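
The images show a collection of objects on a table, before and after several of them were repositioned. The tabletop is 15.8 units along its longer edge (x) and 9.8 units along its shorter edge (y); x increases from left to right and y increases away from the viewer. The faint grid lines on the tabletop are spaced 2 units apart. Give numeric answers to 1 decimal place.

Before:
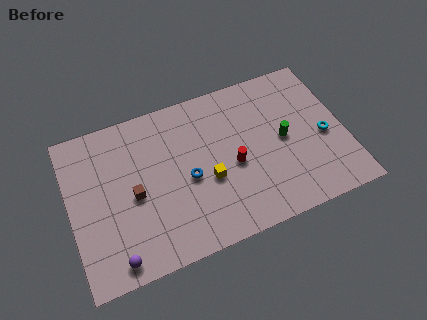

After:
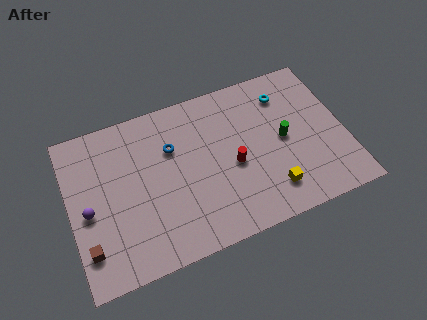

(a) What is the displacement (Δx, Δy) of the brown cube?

(-2.8, -2.3)

From the two frames, the brown cube sits at roughly (3.6, 4.5) before and (0.8, 2.2) after.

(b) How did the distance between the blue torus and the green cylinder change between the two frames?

+0.9

They were about 5.6 units apart before and 6.5 after — 0.9 units further apart.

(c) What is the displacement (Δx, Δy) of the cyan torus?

(-1.9, 3.4)

The cyan torus started near (14.6, 4.3) and ended near (12.7, 7.7).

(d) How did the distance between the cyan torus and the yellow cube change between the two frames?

-0.9

They were about 6.8 units apart before and 5.9 after — 0.9 units closer together.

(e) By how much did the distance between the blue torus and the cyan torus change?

-1.1

The distance was about 7.9 in the first image and 6.8 in the second, so they moved 1.1 units closer together.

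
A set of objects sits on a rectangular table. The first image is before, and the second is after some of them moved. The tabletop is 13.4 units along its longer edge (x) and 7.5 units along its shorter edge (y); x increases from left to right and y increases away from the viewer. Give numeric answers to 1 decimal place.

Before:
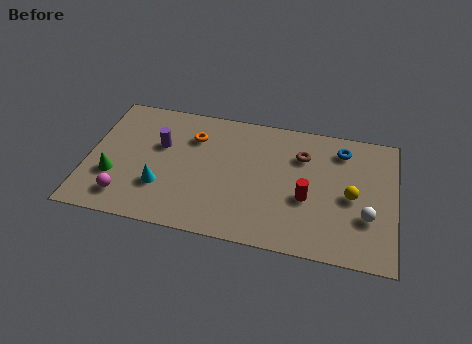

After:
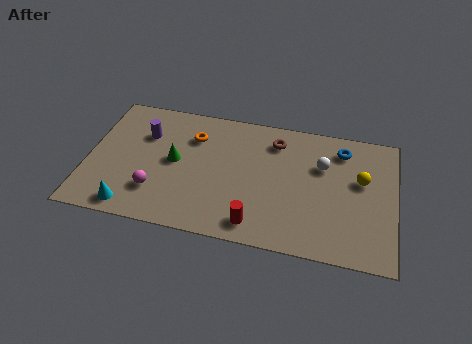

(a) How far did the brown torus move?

1.3

The brown torus was near (9.3, 5.4) before and (8.1, 6.0) after, so it travelled √(1.2² + 0.6²) ≈ 1.3 units.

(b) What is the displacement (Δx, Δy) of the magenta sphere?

(1.3, 0.6)

The magenta sphere started near (1.8, 1.4) and ended near (3.1, 2.0).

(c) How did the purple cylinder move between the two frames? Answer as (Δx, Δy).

(-0.7, 0.5)

The purple cylinder started near (3.1, 4.7) and ended near (2.4, 5.2).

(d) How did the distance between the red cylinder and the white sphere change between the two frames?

+2.1

Before: roughly 2.6 units apart; after: 4.7. That's 2.1 units further apart.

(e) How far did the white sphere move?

3.2

The white sphere was near (12.2, 2.5) before and (10.2, 5.0) after, so it travelled √(2.0² + 2.5²) ≈ 3.2 units.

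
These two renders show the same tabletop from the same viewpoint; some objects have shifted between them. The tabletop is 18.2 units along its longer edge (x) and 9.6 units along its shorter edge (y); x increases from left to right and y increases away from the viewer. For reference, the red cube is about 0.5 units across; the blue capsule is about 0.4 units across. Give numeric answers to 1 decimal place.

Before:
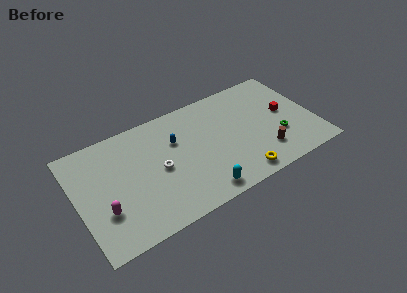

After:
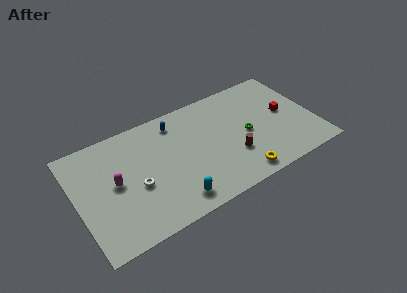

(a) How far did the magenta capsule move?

2.2

The magenta capsule was near (1.8, 3.1) before and (2.9, 5.0) after, so it travelled √(1.1² + 1.9²) ≈ 2.2 units.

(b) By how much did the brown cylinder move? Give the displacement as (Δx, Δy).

(-2.3, 0.8)

From the two frames, the brown cylinder sits at roughly (14.0, 2.3) before and (11.7, 3.1) after.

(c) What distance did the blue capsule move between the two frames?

1.6

From (7.7, 6.4) to (7.9, 8.0), the blue capsule covered √(0.2² + 1.6²) ≈ 1.6 units.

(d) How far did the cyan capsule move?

2.0

The cyan capsule moved from about (8.9, 1.2) to (6.9, 1.5), a distance of √(2.0² + 0.3²) ≈ 2.0.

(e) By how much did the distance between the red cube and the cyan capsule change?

+1.7

The distance was about 8.2 in the first image and 9.9 in the second, so they moved 1.7 units further apart.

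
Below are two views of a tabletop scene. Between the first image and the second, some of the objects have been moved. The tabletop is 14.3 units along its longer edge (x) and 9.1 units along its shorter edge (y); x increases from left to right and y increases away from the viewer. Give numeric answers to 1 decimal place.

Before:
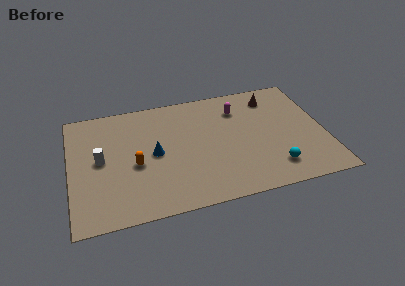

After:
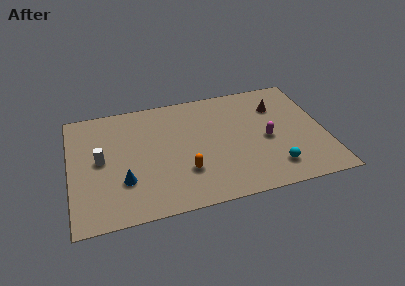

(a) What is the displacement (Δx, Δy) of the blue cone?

(-1.8, -1.7)

The blue cone was at about (4.7, 4.5) and moved to about (2.9, 2.8).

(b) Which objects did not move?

the white cylinder and the cyan sphere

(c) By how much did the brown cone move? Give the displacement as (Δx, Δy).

(0.2, -0.8)

The brown cone started near (11.6, 7.4) and ended near (11.8, 6.6).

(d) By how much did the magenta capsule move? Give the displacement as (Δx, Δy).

(1.4, -2.8)

The magenta capsule started near (9.6, 6.9) and ended near (11.0, 4.1).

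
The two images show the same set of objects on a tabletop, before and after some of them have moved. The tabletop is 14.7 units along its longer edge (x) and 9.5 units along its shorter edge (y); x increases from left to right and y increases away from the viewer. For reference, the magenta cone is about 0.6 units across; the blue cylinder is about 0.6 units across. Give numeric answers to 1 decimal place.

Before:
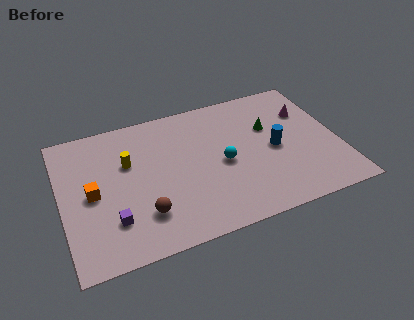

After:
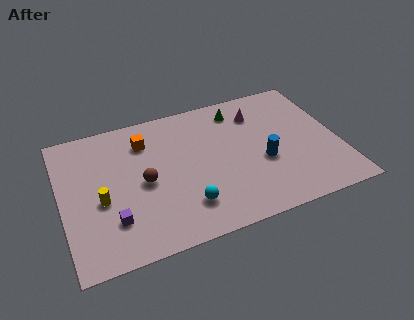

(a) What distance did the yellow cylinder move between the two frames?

2.6

The yellow cylinder moved from about (3.6, 6.1) to (2.0, 4.0), a distance of √(1.6² + 2.1²) ≈ 2.6.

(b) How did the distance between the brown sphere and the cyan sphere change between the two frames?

-1.8

Before: roughly 4.8 units apart; after: 3.0. That's 1.8 units closer together.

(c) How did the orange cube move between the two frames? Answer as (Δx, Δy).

(3.0, 2.7)

From the two frames, the orange cube sits at roughly (1.6, 4.6) before and (4.6, 7.3) after.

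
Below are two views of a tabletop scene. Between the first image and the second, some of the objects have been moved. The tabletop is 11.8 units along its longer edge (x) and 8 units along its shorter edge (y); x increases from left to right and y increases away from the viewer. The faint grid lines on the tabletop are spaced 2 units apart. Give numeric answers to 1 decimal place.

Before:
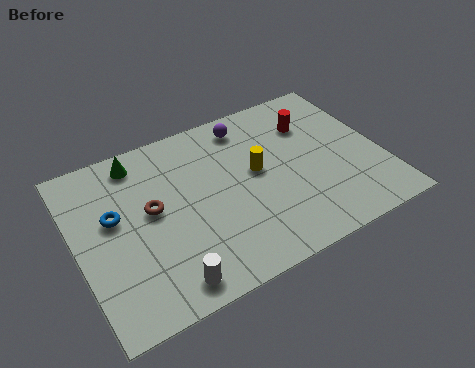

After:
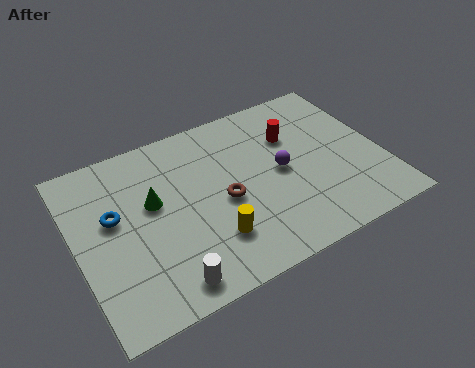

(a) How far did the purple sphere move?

2.9

The purple sphere moved from about (7.0, 6.8) to (7.9, 4.0), a distance of √(0.9² + 2.8²) ≈ 2.9.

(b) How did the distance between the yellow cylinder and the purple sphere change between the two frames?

+1.2

The distance was about 2.4 in the first image and 3.6 in the second, so they moved 1.2 units further apart.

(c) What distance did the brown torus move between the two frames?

2.8

The brown torus moved from about (2.9, 4.4) to (5.6, 3.6), a distance of √(2.7² + 0.8²) ≈ 2.8.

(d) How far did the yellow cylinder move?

3.1

The yellow cylinder moved from about (7.0, 4.4) to (4.9, 2.1), a distance of √(2.1² + 2.3²) ≈ 3.1.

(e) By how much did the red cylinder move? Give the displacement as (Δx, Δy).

(-0.8, -0.3)

The red cylinder started near (9.4, 5.8) and ended near (8.6, 5.5).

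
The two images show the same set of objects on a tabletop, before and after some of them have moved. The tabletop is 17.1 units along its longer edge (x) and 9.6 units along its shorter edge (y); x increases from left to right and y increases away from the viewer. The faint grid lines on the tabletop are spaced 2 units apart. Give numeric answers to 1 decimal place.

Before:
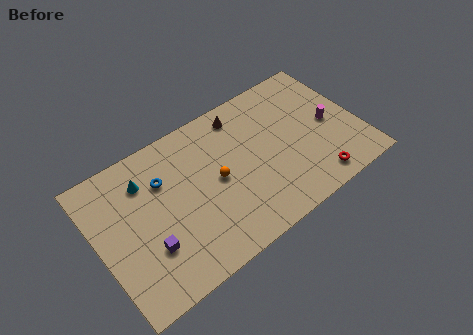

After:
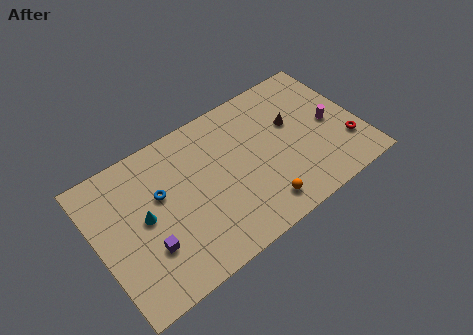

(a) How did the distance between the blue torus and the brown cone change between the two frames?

+3.1

They were about 5.7 units apart before and 8.8 after — 3.1 units further apart.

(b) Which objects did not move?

the purple cube and the magenta cylinder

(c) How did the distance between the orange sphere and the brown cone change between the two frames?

+1.1

The distance was about 4.1 in the first image and 5.2 in the second, so they moved 1.1 units further apart.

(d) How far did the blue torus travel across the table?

0.9

From (4.5, 6.7) to (4.2, 5.9), the blue torus covered √(0.3² + 0.8²) ≈ 0.9 units.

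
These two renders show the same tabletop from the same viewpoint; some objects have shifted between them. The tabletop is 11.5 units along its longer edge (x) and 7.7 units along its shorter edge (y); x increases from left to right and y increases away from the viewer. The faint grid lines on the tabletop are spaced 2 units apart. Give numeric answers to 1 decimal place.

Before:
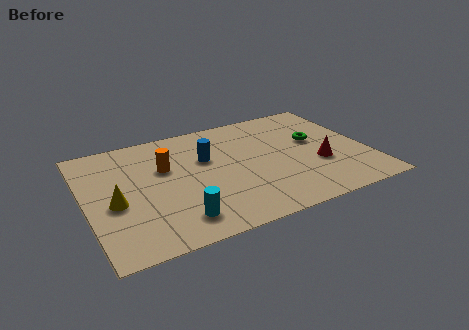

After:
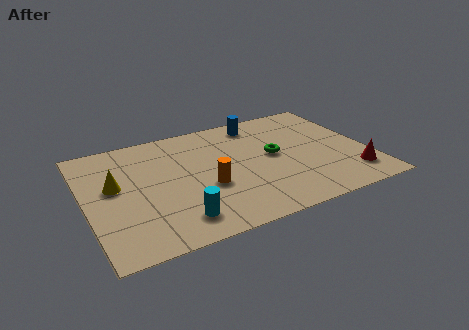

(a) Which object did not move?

the cyan cylinder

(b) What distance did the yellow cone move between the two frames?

1.1

From (1.1, 3.3) to (1.2, 4.4), the yellow cone covered √(0.1² + 1.1²) ≈ 1.1 units.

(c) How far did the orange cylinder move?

2.4

From (3.3, 4.9) to (4.8, 3.0), the orange cylinder covered √(1.5² + 1.9²) ≈ 2.4 units.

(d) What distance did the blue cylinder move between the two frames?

2.9

From (5.0, 4.9) to (7.4, 6.6), the blue cylinder covered √(2.4² + 1.7²) ≈ 2.9 units.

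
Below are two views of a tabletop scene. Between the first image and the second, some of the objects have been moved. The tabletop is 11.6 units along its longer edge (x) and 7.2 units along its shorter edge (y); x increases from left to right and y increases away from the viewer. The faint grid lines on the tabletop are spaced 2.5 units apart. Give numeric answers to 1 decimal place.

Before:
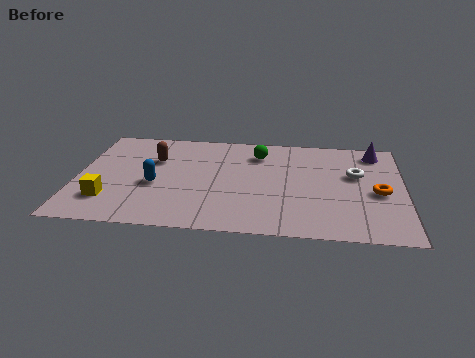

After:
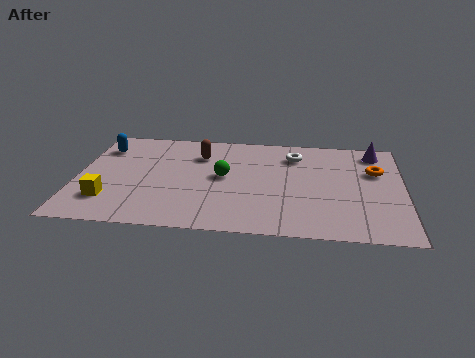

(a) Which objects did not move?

the purple cone and the yellow cube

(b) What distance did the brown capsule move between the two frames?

1.7

The brown capsule moved from about (2.7, 4.8) to (4.3, 5.3), a distance of √(1.6² + 0.5²) ≈ 1.7.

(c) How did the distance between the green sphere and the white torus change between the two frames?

-0.6

Before: roughly 3.7 units apart; after: 3.1. That's 0.6 units closer together.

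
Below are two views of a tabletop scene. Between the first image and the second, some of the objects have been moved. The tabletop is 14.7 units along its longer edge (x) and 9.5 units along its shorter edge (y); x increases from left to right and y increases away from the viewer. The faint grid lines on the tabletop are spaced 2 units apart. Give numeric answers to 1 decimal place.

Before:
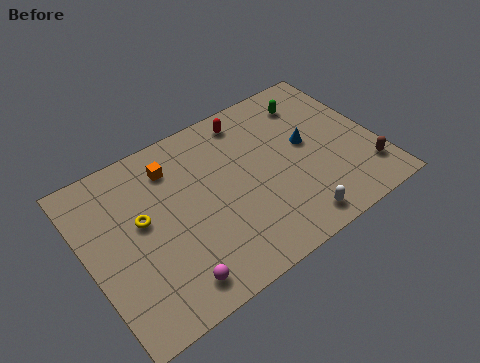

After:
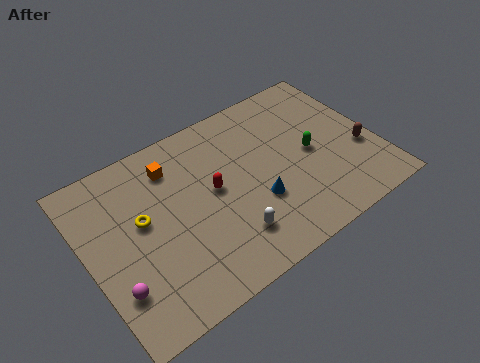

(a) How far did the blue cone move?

3.6

The blue cone was near (11.3, 5.2) before and (8.3, 3.3) after, so it travelled √(3.0² + 1.9²) ≈ 3.6 units.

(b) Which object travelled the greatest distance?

the red capsule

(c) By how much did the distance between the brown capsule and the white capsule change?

+3.1

Before: roughly 4.1 units apart; after: 7.2. That's 3.1 units further apart.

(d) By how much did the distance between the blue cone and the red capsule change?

-1.3

The distance was about 3.9 in the first image and 2.6 in the second, so they moved 1.3 units closer together.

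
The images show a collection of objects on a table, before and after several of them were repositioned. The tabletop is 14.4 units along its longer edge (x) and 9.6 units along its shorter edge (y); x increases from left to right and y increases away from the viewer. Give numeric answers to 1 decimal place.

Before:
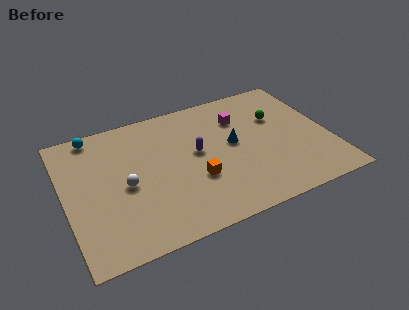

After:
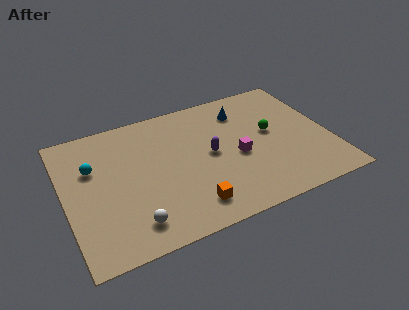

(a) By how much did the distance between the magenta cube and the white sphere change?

-0.6

The distance was about 7.1 in the first image and 6.5 in the second, so they moved 0.6 units closer together.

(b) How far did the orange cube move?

1.8

From (6.9, 3.4) to (6.4, 1.7), the orange cube covered √(0.5² + 1.7²) ≈ 1.8 units.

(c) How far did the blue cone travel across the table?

2.4

From (9.2, 5.2) to (10.0, 7.5), the blue cone covered √(0.8² + 2.3²) ≈ 2.4 units.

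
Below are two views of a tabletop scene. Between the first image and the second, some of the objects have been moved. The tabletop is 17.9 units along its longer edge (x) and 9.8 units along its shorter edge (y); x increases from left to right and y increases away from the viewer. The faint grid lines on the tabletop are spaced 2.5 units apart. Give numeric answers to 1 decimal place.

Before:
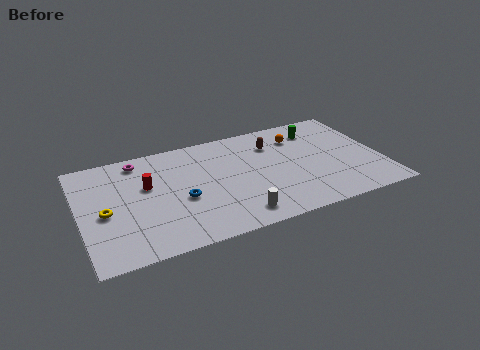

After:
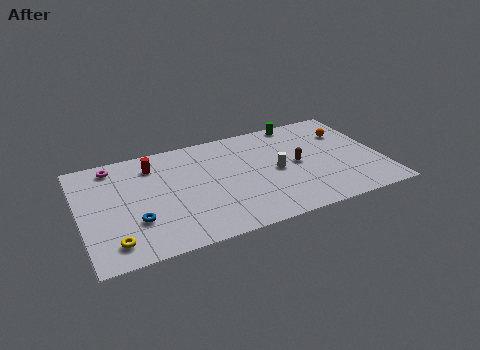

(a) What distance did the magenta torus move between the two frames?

1.5

From (3.7, 8.5) to (2.2, 8.5), the magenta torus covered √(1.5² + 0.0²) ≈ 1.5 units.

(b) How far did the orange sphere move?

2.9

The orange sphere was near (13.3, 7.5) before and (16.2, 7.0) after, so it travelled √(2.9² + 0.5²) ≈ 2.9 units.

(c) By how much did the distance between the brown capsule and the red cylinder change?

+1.1

They were about 7.8 units apart before and 8.9 after — 1.1 units further apart.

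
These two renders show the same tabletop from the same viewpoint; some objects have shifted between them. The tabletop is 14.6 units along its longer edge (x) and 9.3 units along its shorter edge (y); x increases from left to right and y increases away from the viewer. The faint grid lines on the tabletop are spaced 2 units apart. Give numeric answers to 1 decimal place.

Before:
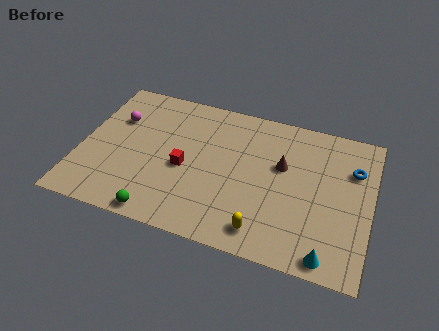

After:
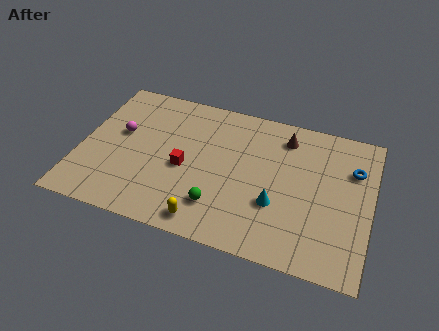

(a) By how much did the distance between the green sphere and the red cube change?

-0.7

Before: roughly 3.4 units apart; after: 2.7. That's 0.7 units closer together.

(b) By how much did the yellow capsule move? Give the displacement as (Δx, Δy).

(-2.8, -0.3)

The yellow capsule started near (9.5, 1.4) and ended near (6.7, 1.1).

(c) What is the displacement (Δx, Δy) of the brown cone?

(0.0, 1.9)

The brown cone was at about (10.1, 5.7) and moved to about (10.1, 7.6).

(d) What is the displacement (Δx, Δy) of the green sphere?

(2.8, 1.4)

The green sphere started near (4.4, 0.8) and ended near (7.2, 2.2).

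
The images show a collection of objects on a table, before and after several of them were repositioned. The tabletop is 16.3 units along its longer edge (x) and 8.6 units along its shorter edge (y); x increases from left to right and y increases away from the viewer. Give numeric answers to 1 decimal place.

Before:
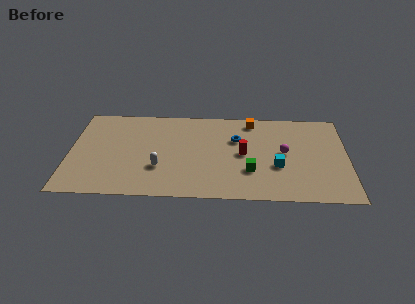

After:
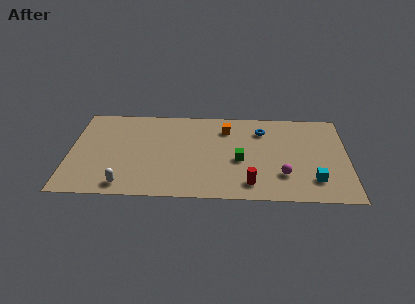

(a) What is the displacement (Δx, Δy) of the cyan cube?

(2.1, -1.2)

The cyan cube started near (12.2, 3.2) and ended near (14.3, 2.0).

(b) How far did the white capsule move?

2.6

The white capsule moved from about (5.3, 2.8) to (3.3, 1.1), a distance of √(2.0² + 1.7²) ≈ 2.6.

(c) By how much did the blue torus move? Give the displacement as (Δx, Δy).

(1.5, 0.9)

From the two frames, the blue torus sits at roughly (9.8, 5.7) before and (11.3, 6.6) after.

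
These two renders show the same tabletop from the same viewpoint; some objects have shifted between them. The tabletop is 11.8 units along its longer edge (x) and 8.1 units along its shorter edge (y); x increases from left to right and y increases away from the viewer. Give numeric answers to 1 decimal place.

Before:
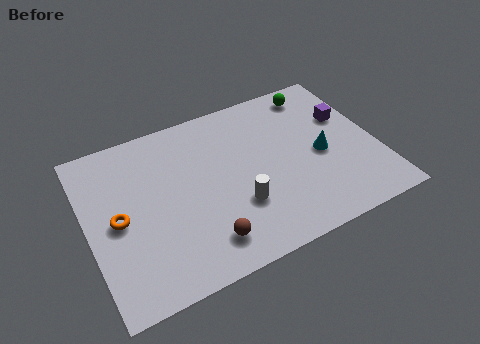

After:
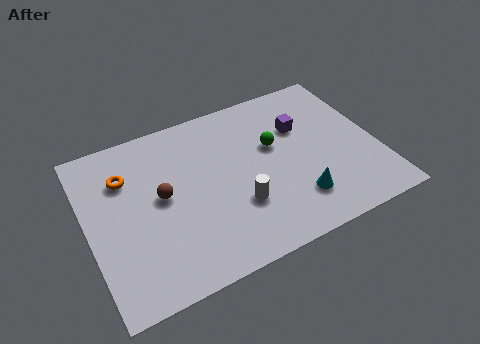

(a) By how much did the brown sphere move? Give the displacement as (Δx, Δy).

(-1.4, 2.8)

From the two frames, the brown sphere sits at roughly (4.4, 1.5) before and (3.0, 4.3) after.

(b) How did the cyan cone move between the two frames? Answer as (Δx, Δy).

(-1.3, -1.8)

The cyan cone was at about (9.5, 3.7) and moved to about (8.2, 1.9).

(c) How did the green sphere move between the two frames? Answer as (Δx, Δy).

(-2.1, -2.1)

The green sphere was at about (9.8, 7.0) and moved to about (7.7, 4.9).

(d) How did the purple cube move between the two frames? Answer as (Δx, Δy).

(-1.9, 0.2)

The purple cube started near (10.8, 5.2) and ended near (8.9, 5.4).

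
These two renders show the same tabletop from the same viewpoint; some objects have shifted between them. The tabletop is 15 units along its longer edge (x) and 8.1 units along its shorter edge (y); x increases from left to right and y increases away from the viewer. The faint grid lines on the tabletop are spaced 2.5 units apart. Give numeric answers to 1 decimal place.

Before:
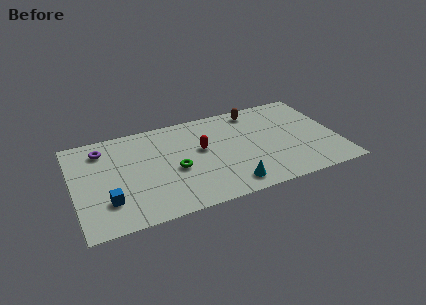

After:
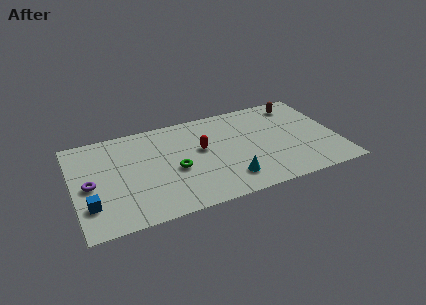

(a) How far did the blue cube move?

1.0

The blue cube moved from about (1.8, 2.2) to (0.8, 2.2), a distance of √(1.0² + 0.0²) ≈ 1.0.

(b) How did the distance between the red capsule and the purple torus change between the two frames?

+0.7

They were about 5.8 units apart before and 6.5 after — 0.7 units further apart.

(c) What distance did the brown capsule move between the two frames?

2.5

The brown capsule was near (10.6, 7.0) before and (13.1, 6.8) after, so it travelled √(2.5² + 0.2²) ≈ 2.5 units.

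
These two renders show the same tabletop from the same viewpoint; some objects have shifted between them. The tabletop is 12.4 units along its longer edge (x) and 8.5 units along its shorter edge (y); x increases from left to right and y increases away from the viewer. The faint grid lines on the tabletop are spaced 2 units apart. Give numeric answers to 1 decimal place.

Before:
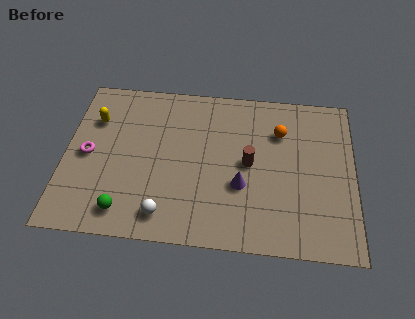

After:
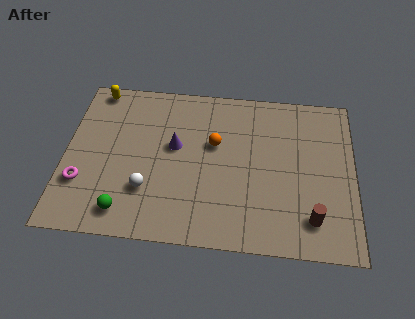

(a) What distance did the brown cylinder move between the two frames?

3.7

The brown cylinder moved from about (7.9, 4.3) to (10.6, 1.7), a distance of √(2.7² + 2.6²) ≈ 3.7.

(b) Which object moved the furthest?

the brown cylinder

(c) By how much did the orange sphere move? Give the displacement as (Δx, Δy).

(-2.8, -0.9)

The orange sphere started near (9.2, 6.1) and ended near (6.4, 5.2).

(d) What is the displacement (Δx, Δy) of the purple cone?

(-2.9, 1.8)

From the two frames, the purple cone sits at roughly (7.6, 3.1) before and (4.7, 4.9) after.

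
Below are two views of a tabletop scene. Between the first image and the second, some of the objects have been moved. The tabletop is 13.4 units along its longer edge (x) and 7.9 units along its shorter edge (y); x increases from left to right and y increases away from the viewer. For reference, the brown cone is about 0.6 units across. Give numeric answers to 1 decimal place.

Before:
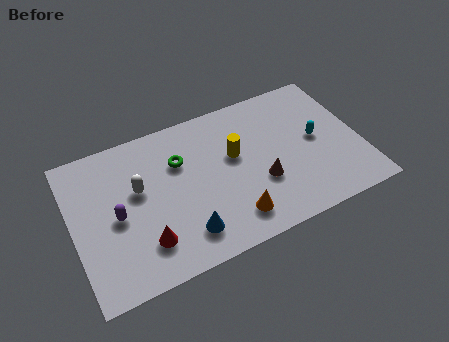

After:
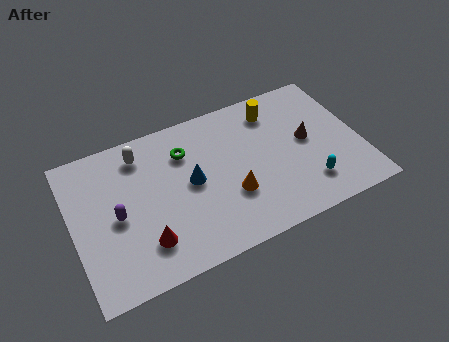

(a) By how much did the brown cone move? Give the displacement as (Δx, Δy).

(2.4, 1.4)

From the two frames, the brown cone sits at roughly (8.6, 2.8) before and (11.0, 4.2) after.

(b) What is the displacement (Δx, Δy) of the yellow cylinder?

(2.1, 1.7)

From the two frames, the yellow cylinder sits at roughly (7.6, 4.7) before and (9.7, 6.4) after.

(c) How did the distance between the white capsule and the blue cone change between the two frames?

-0.4

They were about 3.6 units apart before and 3.2 after — 0.4 units closer together.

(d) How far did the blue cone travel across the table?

2.6

From (4.9, 1.6) to (5.5, 4.1), the blue cone covered √(0.6² + 2.5²) ≈ 2.6 units.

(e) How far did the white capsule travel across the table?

1.8

From (3.1, 4.7) to (3.4, 6.5), the white capsule covered √(0.3² + 1.8²) ≈ 1.8 units.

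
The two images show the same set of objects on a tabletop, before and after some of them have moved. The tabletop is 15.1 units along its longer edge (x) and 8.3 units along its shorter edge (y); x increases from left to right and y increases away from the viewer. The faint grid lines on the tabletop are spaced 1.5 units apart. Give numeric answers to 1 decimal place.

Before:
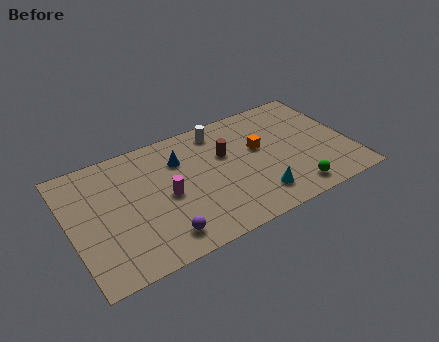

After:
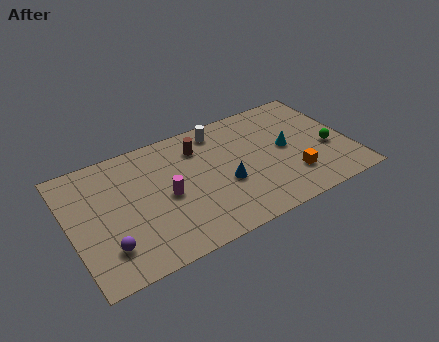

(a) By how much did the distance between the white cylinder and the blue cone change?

+1.3

The distance was about 2.5 in the first image and 3.8 in the second, so they moved 1.3 units further apart.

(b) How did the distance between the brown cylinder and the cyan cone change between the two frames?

+1.2

Before: roughly 3.8 units apart; after: 5.0. That's 1.2 units further apart.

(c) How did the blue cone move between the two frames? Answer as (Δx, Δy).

(2.1, -2.7)

From the two frames, the blue cone sits at roughly (6.1, 6.0) before and (8.2, 3.3) after.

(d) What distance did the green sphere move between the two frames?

3.1

The green sphere was near (11.6, 1.2) before and (13.9, 3.3) after, so it travelled √(2.3² + 2.1²) ≈ 3.1 units.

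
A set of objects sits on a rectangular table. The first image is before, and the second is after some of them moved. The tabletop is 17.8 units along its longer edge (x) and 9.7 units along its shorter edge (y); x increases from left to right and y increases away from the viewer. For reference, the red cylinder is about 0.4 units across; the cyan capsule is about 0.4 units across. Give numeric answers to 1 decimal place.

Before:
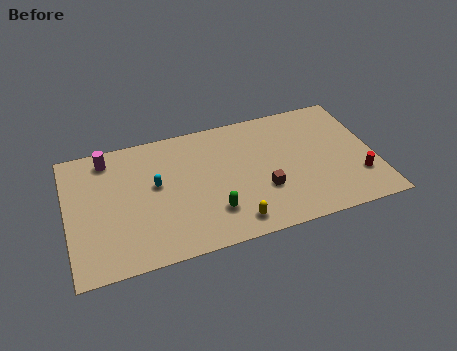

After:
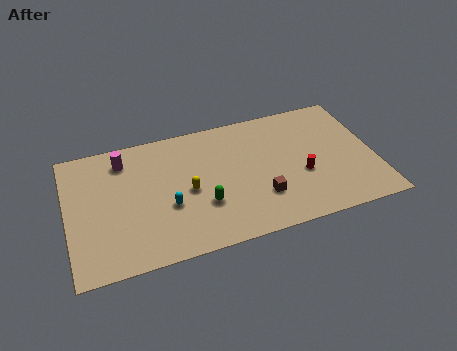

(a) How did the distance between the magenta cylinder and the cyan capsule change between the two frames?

+1.0

They were about 3.8 units apart before and 4.8 after — 1.0 units further apart.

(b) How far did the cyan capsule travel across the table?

1.9

From (5.1, 5.5) to (5.7, 3.7), the cyan capsule covered √(0.6² + 1.8²) ≈ 1.9 units.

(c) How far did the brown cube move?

0.5

The brown cube moved from about (11.2, 3.3) to (11.0, 2.8), a distance of √(0.2² + 0.5²) ≈ 0.5.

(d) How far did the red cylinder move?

3.4

The red cylinder was near (16.7, 2.7) before and (13.5, 3.8) after, so it travelled √(3.2² + 1.1²) ≈ 3.4 units.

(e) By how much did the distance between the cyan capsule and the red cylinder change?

-4.1

They were about 11.9 units apart before and 7.8 after — 4.1 units closer together.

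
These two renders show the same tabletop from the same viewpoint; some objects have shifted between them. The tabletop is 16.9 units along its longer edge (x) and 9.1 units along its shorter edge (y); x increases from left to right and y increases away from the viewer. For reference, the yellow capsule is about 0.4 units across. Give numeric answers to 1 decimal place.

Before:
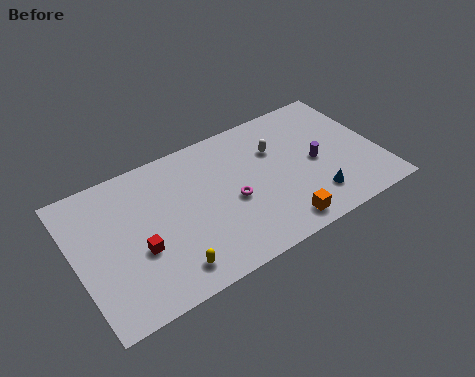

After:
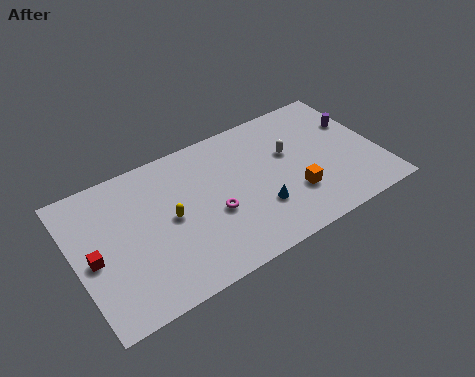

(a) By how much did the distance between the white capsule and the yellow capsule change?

-1.2

The distance was about 8.2 in the first image and 7.0 in the second, so they moved 1.2 units closer together.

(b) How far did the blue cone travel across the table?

3.1

The blue cone moved from about (12.9, 2.0) to (9.9, 2.8), a distance of √(3.0² + 0.8²) ≈ 3.1.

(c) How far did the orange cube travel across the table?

1.9

From (10.8, 1.2) to (11.9, 2.8), the orange cube covered √(1.1² + 1.6²) ≈ 1.9 units.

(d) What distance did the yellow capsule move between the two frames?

3.1

From (4.7, 1.5) to (5.2, 4.6), the yellow capsule covered √(0.5² + 3.1²) ≈ 3.1 units.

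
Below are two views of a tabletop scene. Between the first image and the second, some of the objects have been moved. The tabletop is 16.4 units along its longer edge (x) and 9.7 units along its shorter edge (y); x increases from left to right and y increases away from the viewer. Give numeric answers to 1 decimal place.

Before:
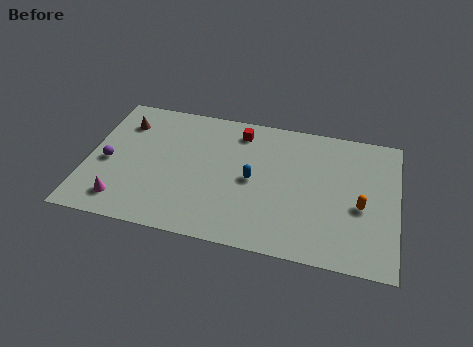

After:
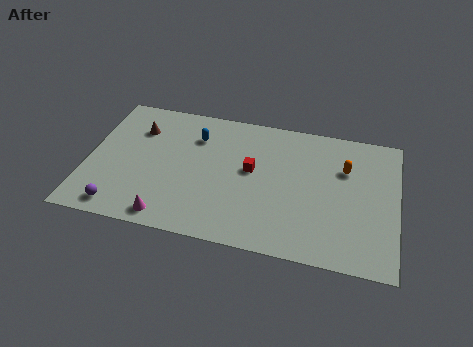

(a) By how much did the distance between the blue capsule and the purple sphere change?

-0.7

Before: roughly 7.7 units apart; after: 7.0. That's 0.7 units closer together.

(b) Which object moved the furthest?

the blue capsule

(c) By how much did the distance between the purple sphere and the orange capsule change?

-0.6

Before: roughly 13.4 units apart; after: 12.8. That's 0.6 units closer together.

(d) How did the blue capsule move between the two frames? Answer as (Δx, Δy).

(-3.2, 2.5)

The blue capsule was at about (8.8, 4.7) and moved to about (5.6, 7.2).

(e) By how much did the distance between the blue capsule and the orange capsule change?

+2.3

They were about 5.7 units apart before and 8.0 after — 2.3 units further apart.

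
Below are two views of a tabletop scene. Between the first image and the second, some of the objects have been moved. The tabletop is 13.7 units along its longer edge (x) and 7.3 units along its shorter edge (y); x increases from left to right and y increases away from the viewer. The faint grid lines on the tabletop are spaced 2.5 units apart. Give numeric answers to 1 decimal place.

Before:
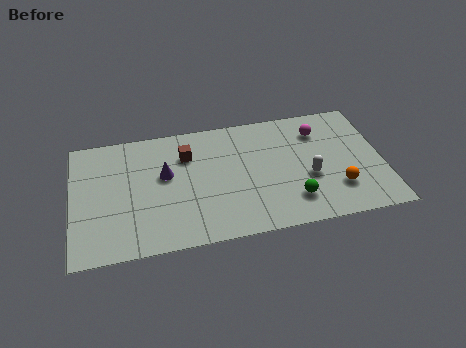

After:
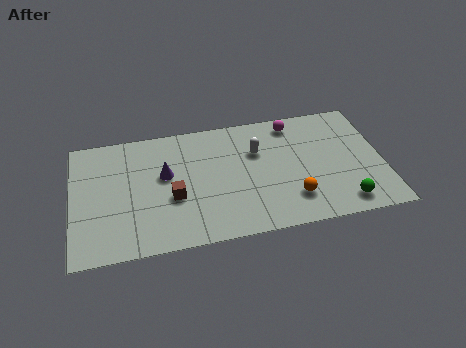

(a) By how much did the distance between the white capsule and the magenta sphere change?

-0.6

They were about 2.8 units apart before and 2.2 after — 0.6 units closer together.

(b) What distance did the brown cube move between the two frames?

2.5

The brown cube moved from about (5.1, 5.3) to (4.4, 2.9), a distance of √(0.7² + 2.4²) ≈ 2.5.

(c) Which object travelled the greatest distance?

the white capsule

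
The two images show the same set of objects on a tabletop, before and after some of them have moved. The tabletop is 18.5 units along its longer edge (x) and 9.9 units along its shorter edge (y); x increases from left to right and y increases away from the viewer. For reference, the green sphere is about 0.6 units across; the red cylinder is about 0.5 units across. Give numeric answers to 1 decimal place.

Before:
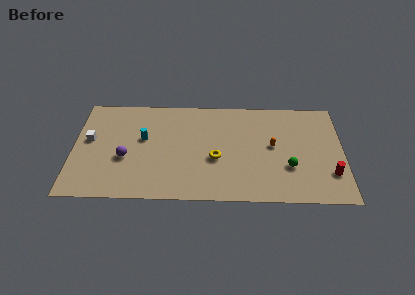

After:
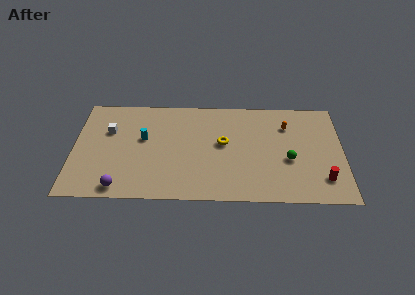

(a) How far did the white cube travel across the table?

1.6

The white cube moved from about (1.1, 5.6) to (2.4, 6.5), a distance of √(1.3² + 0.9²) ≈ 1.6.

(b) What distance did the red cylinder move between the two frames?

0.7

The red cylinder was near (17.6, 2.7) before and (17.1, 2.2) after, so it travelled √(0.5² + 0.5²) ≈ 0.7 units.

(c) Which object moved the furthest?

the purple sphere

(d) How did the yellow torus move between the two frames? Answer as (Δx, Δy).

(0.5, 1.5)

The yellow torus was at about (9.8, 4.0) and moved to about (10.3, 5.5).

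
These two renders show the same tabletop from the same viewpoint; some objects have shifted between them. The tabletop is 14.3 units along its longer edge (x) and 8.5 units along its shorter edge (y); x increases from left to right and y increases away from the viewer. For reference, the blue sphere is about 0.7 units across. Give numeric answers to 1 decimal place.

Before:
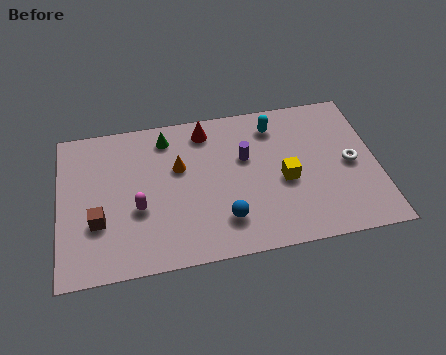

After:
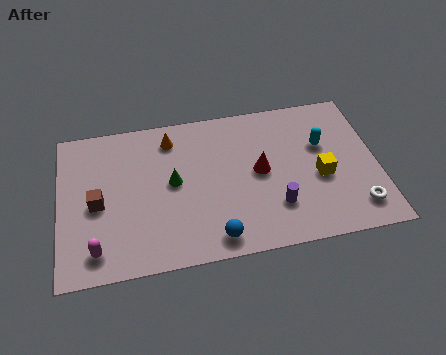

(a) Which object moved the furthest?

the red cone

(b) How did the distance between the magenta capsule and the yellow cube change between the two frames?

+3.7

The distance was about 6.6 in the first image and 10.3 in the second, so they moved 3.7 units further apart.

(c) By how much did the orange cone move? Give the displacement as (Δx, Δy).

(-0.3, 1.7)

The orange cone was at about (5.4, 5.3) and moved to about (5.1, 7.0).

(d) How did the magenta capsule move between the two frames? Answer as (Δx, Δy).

(-1.9, -1.9)

From the two frames, the magenta capsule sits at roughly (3.5, 3.3) before and (1.6, 1.4) after.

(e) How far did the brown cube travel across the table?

1.0

The brown cube was near (1.7, 2.9) before and (1.7, 3.9) after, so it travelled √(0.0² + 1.0²) ≈ 1.0 units.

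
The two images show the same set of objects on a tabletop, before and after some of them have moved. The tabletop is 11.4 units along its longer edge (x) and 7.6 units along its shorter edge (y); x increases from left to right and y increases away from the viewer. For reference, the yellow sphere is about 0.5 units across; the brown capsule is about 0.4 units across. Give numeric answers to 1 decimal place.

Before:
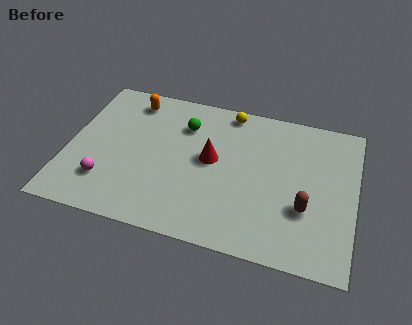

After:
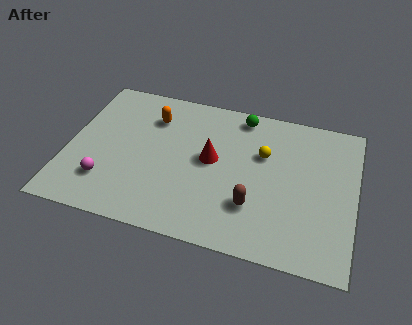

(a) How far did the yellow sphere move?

2.4

The yellow sphere was near (6.2, 6.8) before and (7.7, 4.9) after, so it travelled √(1.5² + 1.9²) ≈ 2.4 units.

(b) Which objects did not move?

the red cone and the magenta sphere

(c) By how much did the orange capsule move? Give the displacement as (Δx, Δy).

(0.9, -0.7)

From the two frames, the orange capsule sits at roughly (2.3, 6.4) before and (3.2, 5.7) after.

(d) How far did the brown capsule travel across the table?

2.0

From (9.5, 2.6) to (7.5, 2.2), the brown capsule covered √(2.0² + 0.4²) ≈ 2.0 units.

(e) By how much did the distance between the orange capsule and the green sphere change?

+1.3

They were about 2.3 units apart before and 3.6 after — 1.3 units further apart.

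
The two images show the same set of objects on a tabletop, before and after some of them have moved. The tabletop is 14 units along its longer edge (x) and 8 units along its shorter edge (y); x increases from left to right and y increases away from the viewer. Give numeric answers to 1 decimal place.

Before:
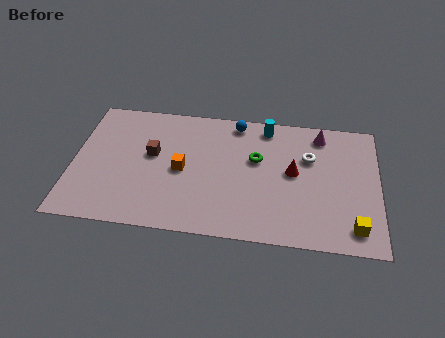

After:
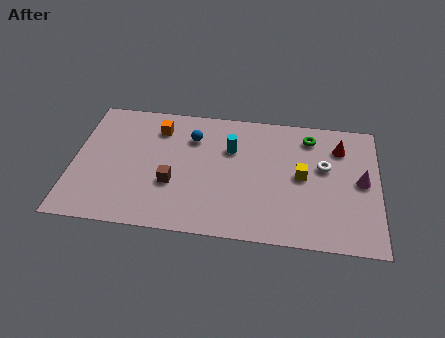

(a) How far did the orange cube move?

2.8

The orange cube moved from about (5.0, 3.8) to (3.8, 6.3), a distance of √(1.2² + 2.5²) ≈ 2.8.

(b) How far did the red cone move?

2.8

From (10.1, 4.3) to (12.2, 6.1), the red cone covered √(2.1² + 1.8²) ≈ 2.8 units.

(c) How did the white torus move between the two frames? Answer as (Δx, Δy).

(0.7, -0.5)

From the two frames, the white torus sits at roughly (10.8, 5.3) before and (11.5, 4.8) after.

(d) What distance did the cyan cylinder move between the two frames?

2.3

The cyan cylinder was near (8.8, 7.0) before and (7.2, 5.4) after, so it travelled √(1.6² + 1.6²) ≈ 2.3 units.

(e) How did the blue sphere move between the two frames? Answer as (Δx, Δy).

(-2.0, -1.2)

The blue sphere started near (7.4, 7.1) and ended near (5.4, 5.9).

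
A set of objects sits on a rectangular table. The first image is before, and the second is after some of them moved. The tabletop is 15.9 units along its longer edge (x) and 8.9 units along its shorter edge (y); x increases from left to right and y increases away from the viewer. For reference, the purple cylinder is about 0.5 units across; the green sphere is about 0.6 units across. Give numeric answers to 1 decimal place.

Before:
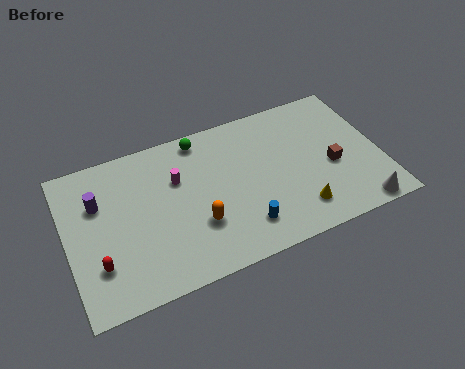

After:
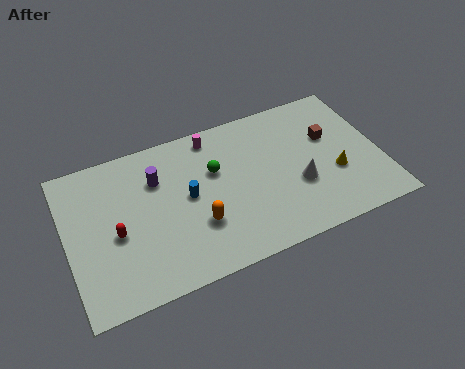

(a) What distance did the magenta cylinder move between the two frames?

2.8

The magenta cylinder was near (5.7, 5.9) before and (7.7, 7.8) after, so it travelled √(2.0² + 1.9²) ≈ 2.8 units.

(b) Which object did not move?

the orange capsule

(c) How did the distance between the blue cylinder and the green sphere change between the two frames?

-4.4

Before: roughly 6.2 units apart; after: 1.8. That's 4.4 units closer together.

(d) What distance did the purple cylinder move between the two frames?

3.0

The purple cylinder moved from about (1.7, 6.0) to (4.7, 6.3), a distance of √(3.0² + 0.3²) ≈ 3.0.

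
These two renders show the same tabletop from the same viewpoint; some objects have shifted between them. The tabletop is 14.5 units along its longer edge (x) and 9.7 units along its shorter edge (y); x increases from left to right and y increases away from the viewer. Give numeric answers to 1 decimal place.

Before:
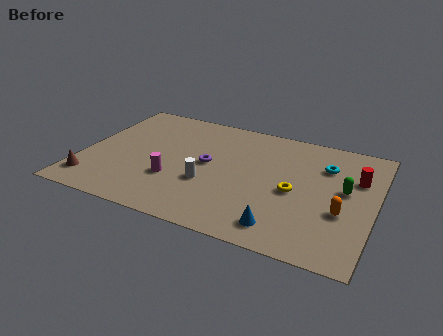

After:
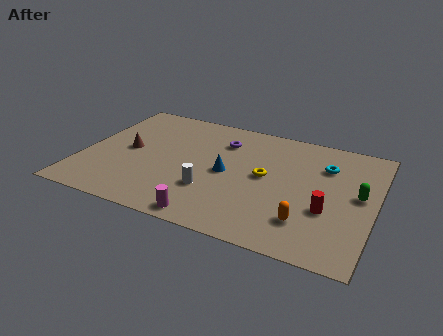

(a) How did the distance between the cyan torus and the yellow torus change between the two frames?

+0.5

Before: roughly 2.9 units apart; after: 3.4. That's 0.5 units further apart.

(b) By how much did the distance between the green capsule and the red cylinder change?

+1.0

They were about 1.2 units apart before and 2.2 after — 1.0 units further apart.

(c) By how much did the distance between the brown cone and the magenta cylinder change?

+1.9

They were about 4.2 units apart before and 6.1 after — 1.9 units further apart.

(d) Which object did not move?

the cyan torus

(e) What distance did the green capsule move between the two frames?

0.7

The green capsule was near (13.0, 5.4) before and (13.7, 5.2) after, so it travelled √(0.7² + 0.2²) ≈ 0.7 units.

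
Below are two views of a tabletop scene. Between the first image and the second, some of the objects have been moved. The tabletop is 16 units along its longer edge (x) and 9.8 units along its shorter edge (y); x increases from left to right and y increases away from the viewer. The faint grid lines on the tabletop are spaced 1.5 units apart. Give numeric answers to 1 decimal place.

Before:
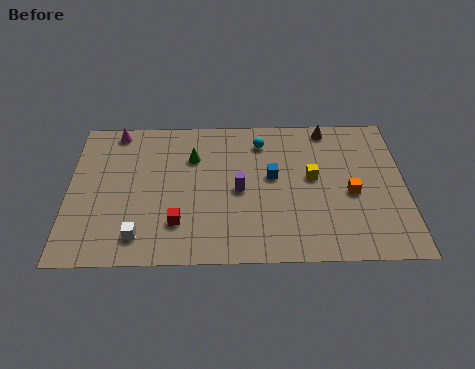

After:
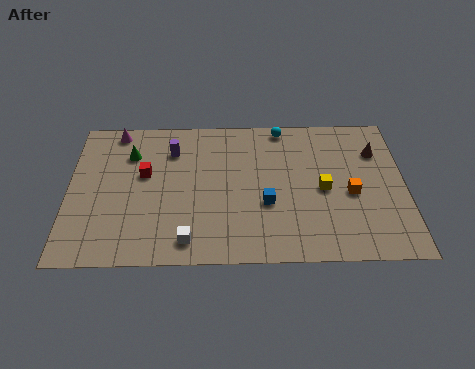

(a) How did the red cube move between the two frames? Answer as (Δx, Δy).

(-1.6, 3.3)

The red cube started near (5.2, 2.5) and ended near (3.6, 5.8).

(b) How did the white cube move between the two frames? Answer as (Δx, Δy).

(2.3, -0.3)

The white cube was at about (3.4, 1.7) and moved to about (5.7, 1.4).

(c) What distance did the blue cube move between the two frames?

1.8

The blue cube was near (9.7, 5.5) before and (9.4, 3.7) after, so it travelled √(0.3² + 1.8²) ≈ 1.8 units.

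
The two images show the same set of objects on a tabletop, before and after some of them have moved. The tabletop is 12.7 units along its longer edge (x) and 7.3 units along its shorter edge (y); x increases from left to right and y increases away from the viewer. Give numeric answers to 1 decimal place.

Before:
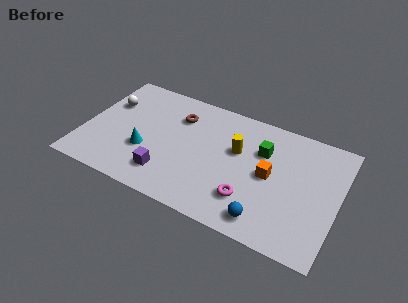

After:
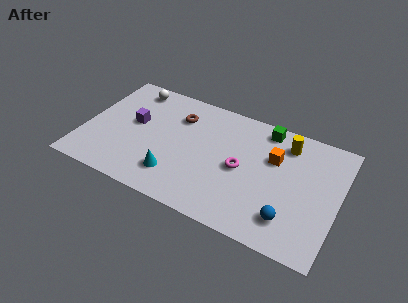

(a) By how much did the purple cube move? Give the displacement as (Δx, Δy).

(-2.0, 2.5)

From the two frames, the purple cube sits at roughly (4.4, 1.6) before and (2.4, 4.1) after.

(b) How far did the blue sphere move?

1.2

From (9.4, 1.1) to (10.5, 1.6), the blue sphere covered √(1.1² + 0.5²) ≈ 1.2 units.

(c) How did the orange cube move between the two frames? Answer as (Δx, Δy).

(0.1, 1.1)

The orange cube started near (9.3, 3.7) and ended near (9.4, 4.8).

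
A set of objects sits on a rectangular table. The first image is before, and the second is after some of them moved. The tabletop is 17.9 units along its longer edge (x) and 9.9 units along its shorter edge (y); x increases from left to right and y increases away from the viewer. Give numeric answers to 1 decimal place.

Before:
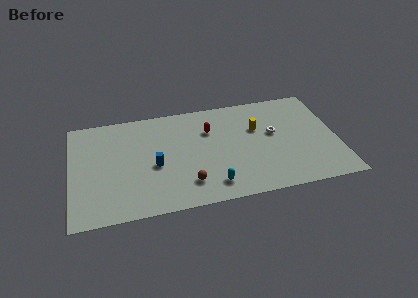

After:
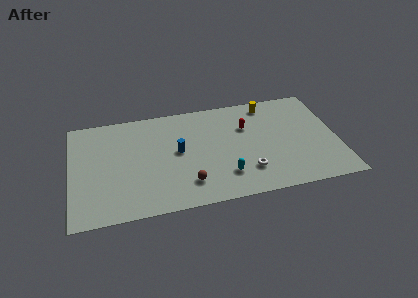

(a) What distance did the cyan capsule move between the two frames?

1.1

From (9.3, 1.7) to (10.2, 2.4), the cyan capsule covered √(0.9² + 0.7²) ≈ 1.1 units.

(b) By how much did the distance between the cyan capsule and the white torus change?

-4.4

The distance was about 5.9 in the first image and 1.5 in the second, so they moved 4.4 units closer together.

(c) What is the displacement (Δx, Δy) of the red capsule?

(2.5, -0.2)

From the two frames, the red capsule sits at roughly (9.4, 6.9) before and (11.9, 6.7) after.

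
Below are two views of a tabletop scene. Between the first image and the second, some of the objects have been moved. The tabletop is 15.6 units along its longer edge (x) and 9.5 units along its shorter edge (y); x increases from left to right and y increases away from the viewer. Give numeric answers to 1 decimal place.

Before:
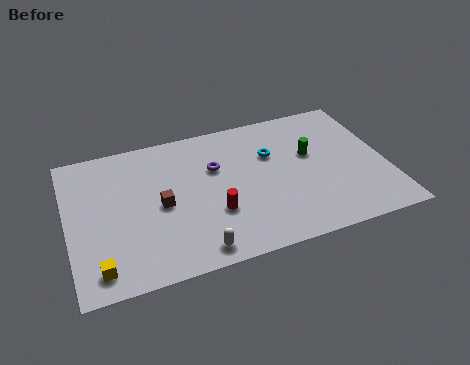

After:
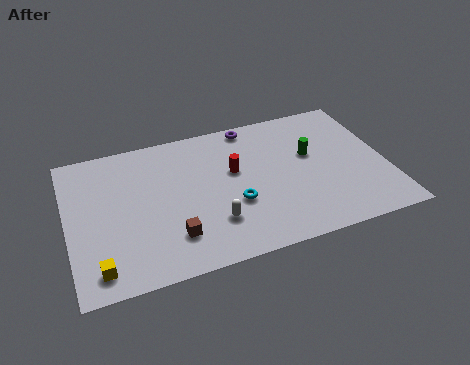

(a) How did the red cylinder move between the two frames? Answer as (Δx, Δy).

(1.2, 2.5)

The red cylinder was at about (7.0, 3.2) and moved to about (8.2, 5.7).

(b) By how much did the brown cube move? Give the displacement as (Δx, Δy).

(0.4, -2.2)

From the two frames, the brown cube sits at roughly (4.5, 4.5) before and (4.9, 2.3) after.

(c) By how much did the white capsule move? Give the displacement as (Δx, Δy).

(1.0, 1.5)

The white capsule started near (5.9, 1.1) and ended near (6.9, 2.6).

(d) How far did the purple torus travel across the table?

3.1

From (7.3, 6.2) to (9.3, 8.6), the purple torus covered √(2.0² + 2.4²) ≈ 3.1 units.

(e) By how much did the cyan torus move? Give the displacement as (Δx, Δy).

(-2.1, -2.8)

From the two frames, the cyan torus sits at roughly (10.1, 6.3) before and (8.0, 3.5) after.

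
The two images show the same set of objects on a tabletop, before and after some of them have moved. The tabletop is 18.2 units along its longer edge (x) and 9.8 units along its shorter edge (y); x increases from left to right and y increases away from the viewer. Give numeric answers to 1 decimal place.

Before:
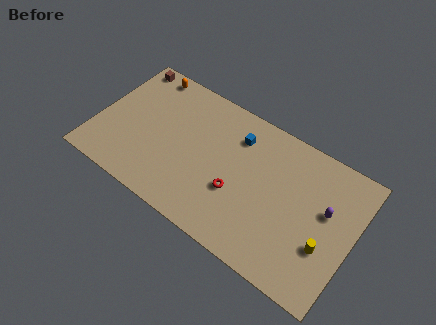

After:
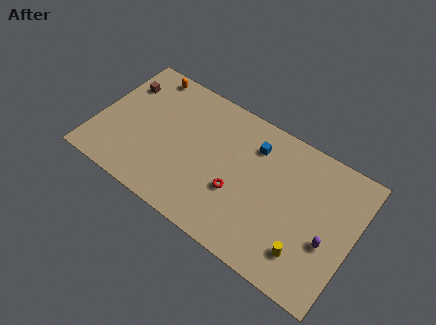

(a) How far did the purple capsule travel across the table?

2.0

The purple capsule was near (16.2, 5.8) before and (16.6, 3.8) after, so it travelled √(0.4² + 2.0²) ≈ 2.0 units.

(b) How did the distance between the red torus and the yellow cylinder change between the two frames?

-1.0

They were about 6.3 units apart before and 5.3 after — 1.0 units closer together.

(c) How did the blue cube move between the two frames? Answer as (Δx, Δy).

(1.2, 0.0)

From the two frames, the blue cube sits at roughly (9.6, 7.5) before and (10.8, 7.5) after.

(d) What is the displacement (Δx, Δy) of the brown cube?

(0.1, -1.6)

The brown cube started near (1.2, 8.8) and ended near (1.3, 7.2).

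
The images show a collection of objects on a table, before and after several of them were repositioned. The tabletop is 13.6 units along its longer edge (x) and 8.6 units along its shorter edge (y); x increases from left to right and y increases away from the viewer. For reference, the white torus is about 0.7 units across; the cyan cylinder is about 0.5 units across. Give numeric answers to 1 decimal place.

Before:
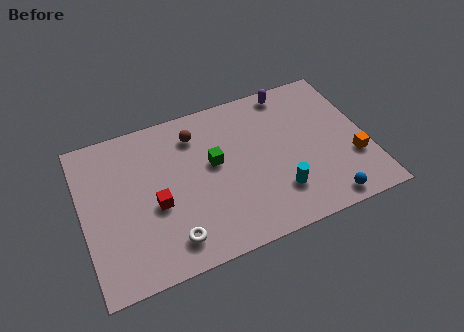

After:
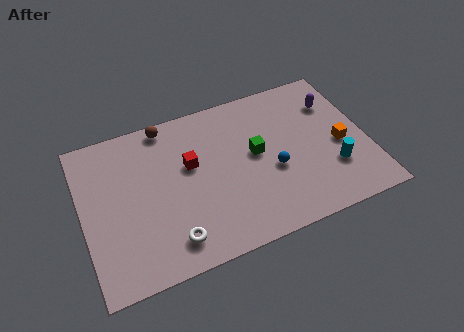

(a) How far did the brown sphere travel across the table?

1.6

The brown sphere was near (5.6, 6.8) before and (4.3, 7.8) after, so it travelled √(1.3² + 1.0²) ≈ 1.6 units.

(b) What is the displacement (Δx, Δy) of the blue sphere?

(-2.2, 2.6)

From the two frames, the blue sphere sits at roughly (11.2, 0.9) before and (9.0, 3.5) after.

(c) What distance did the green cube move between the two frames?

2.0

The green cube moved from about (6.3, 4.9) to (8.3, 4.7), a distance of √(2.0² + 0.2²) ≈ 2.0.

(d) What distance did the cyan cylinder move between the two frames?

2.7

The cyan cylinder moved from about (9.1, 2.2) to (11.8, 2.6), a distance of √(2.7² + 0.4²) ≈ 2.7.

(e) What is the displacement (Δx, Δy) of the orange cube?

(-0.5, 1.0)

The orange cube started near (12.8, 2.8) and ended near (12.3, 3.8).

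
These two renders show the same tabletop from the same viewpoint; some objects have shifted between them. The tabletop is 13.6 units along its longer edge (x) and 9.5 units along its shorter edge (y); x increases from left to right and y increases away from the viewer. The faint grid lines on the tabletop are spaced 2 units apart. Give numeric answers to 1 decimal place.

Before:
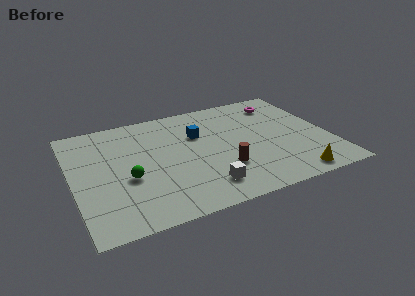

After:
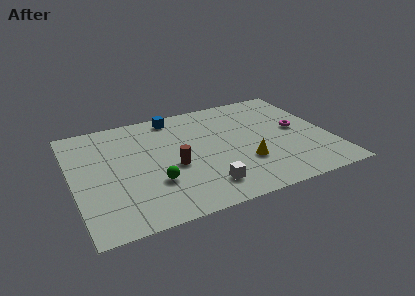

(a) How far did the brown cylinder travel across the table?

2.7

The brown cylinder moved from about (7.7, 2.9) to (5.2, 4.0), a distance of √(2.5² + 1.1²) ≈ 2.7.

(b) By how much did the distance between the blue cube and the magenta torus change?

+2.3

Before: roughly 4.9 units apart; after: 7.2. That's 2.3 units further apart.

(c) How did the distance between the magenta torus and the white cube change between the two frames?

-1.4

Before: roughly 7.7 units apart; after: 6.3. That's 1.4 units closer together.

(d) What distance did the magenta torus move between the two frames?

2.7

The magenta torus moved from about (11.5, 7.7) to (12.0, 5.0), a distance of √(0.5² + 2.7²) ≈ 2.7.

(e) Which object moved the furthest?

the yellow cone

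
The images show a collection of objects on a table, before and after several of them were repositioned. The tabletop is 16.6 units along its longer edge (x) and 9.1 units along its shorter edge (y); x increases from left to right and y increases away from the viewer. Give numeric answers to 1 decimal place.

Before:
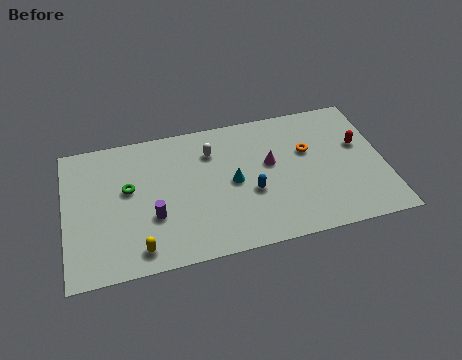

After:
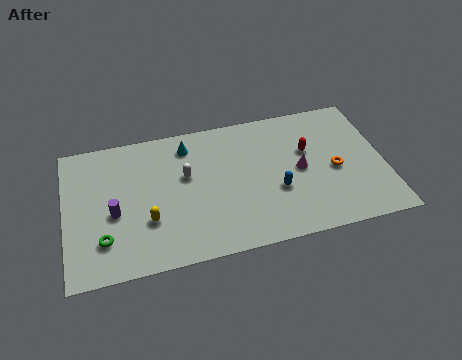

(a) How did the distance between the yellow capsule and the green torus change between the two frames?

-1.6

Before: roughly 4.0 units apart; after: 2.4. That's 1.6 units closer together.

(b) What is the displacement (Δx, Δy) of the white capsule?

(-1.4, -1.3)

The white capsule was at about (7.7, 6.8) and moved to about (6.3, 5.5).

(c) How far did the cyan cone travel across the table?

3.7

From (8.7, 4.5) to (6.5, 7.5), the cyan cone covered √(2.2² + 3.0²) ≈ 3.7 units.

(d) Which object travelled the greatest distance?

the cyan cone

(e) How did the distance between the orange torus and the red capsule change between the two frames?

-0.6

The distance was about 2.7 in the first image and 2.1 in the second, so they moved 0.6 units closer together.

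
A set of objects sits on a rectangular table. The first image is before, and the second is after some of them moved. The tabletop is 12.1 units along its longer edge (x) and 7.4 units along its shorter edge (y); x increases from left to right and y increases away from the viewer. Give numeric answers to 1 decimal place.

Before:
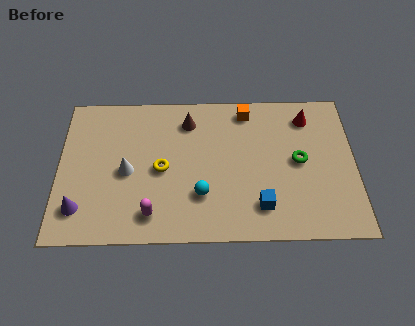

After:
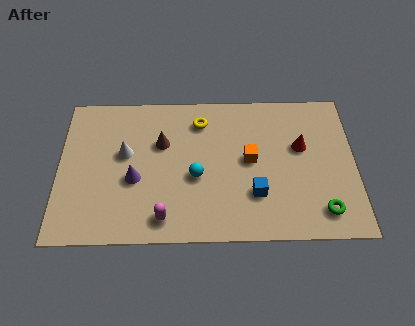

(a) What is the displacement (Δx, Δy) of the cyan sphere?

(-0.2, 0.9)

The cyan sphere started near (5.8, 2.2) and ended near (5.6, 3.1).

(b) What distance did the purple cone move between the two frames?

2.6

The purple cone moved from about (0.9, 1.6) to (3.1, 3.0), a distance of √(2.2² + 1.4²) ≈ 2.6.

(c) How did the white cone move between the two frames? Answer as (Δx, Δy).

(-0.1, 0.9)

The white cone started near (2.8, 3.4) and ended near (2.7, 4.3).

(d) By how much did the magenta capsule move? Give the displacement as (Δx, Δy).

(0.5, -0.2)

From the two frames, the magenta capsule sits at roughly (3.8, 1.3) before and (4.3, 1.1) after.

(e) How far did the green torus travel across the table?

2.7

The green torus was near (9.8, 3.8) before and (10.7, 1.3) after, so it travelled √(0.9² + 2.5²) ≈ 2.7 units.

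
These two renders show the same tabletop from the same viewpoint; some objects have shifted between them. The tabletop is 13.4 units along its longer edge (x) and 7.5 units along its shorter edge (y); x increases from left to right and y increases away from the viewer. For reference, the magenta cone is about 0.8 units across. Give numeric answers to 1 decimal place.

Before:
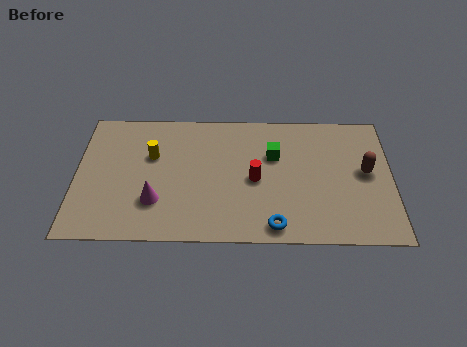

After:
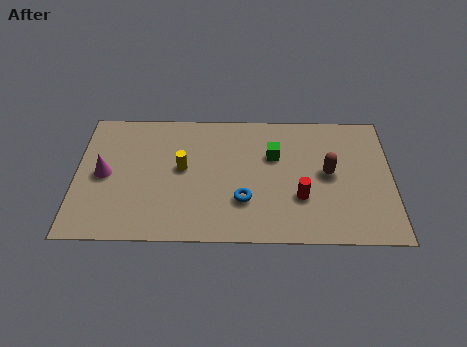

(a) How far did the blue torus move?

1.9

The blue torus was near (8.4, 0.9) before and (7.1, 2.3) after, so it travelled √(1.3² + 1.4²) ≈ 1.9 units.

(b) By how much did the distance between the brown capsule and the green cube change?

-1.5

They were about 4.0 units apart before and 2.5 after — 1.5 units closer together.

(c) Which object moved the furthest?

the magenta cone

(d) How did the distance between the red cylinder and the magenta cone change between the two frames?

+4.0

Before: roughly 4.4 units apart; after: 8.4. That's 4.0 units further apart.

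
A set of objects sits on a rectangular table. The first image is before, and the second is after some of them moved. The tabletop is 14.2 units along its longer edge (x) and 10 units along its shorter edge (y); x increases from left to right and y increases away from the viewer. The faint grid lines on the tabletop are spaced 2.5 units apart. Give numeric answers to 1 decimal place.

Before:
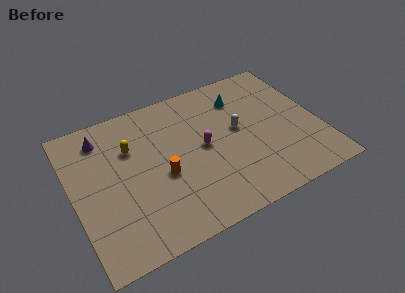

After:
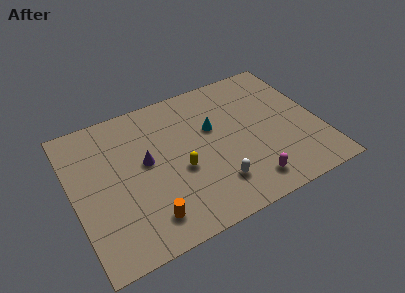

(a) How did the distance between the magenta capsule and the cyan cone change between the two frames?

+1.1

They were about 3.7 units apart before and 4.8 after — 1.1 units further apart.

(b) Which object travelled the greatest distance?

the magenta capsule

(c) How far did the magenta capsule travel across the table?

4.1

The magenta capsule moved from about (7.5, 5.1) to (9.6, 1.6), a distance of √(2.1² + 3.5²) ≈ 4.1.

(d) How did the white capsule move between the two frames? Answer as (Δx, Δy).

(-1.8, -3.2)

The white capsule was at about (9.6, 5.5) and moved to about (7.8, 2.3).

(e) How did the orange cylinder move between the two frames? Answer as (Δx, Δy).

(-1.2, -2.4)

The orange cylinder started near (5.0, 4.2) and ended near (3.8, 1.8).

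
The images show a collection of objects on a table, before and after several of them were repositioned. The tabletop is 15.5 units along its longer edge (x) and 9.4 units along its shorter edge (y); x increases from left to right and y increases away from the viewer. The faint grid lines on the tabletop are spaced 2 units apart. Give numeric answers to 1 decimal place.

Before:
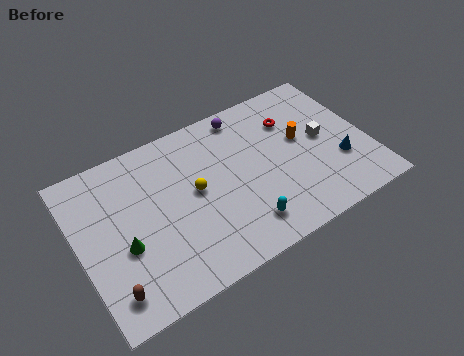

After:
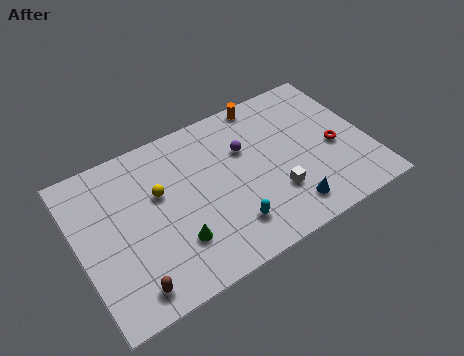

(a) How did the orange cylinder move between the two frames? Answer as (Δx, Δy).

(-1.5, 3.2)

The orange cylinder started near (12.1, 5.4) and ended near (10.6, 8.6).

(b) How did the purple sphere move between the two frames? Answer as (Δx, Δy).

(-0.3, -2.1)

The purple sphere was at about (9.4, 8.3) and moved to about (9.1, 6.2).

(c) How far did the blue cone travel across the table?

3.4

The blue cone was near (13.8, 3.1) before and (10.7, 1.6) after, so it travelled √(3.1² + 1.5²) ≈ 3.4 units.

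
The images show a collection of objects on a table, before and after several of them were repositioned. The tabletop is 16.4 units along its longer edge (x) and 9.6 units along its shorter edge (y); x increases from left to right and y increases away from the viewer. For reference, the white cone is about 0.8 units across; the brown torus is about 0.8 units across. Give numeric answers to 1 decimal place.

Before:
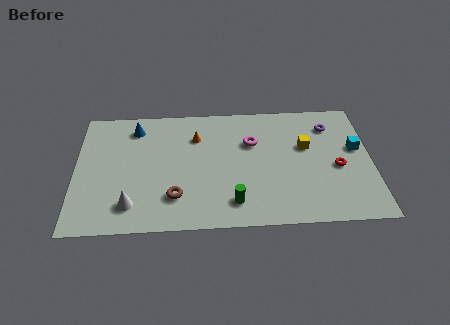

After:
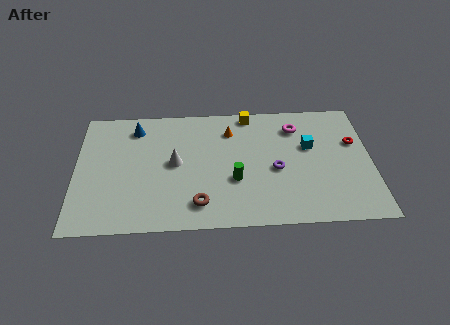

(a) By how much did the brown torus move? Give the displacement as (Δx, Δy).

(1.3, -0.6)

From the two frames, the brown torus sits at roughly (5.5, 2.4) before and (6.8, 1.8) after.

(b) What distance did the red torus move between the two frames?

2.1

The red torus moved from about (14.5, 4.2) to (15.5, 6.1), a distance of √(1.0² + 1.9²) ≈ 2.1.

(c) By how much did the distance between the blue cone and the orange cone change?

+1.8

The distance was about 3.5 in the first image and 5.3 in the second, so they moved 1.8 units further apart.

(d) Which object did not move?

the blue cone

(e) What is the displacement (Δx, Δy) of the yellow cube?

(-3.1, 2.8)

The yellow cube was at about (12.8, 5.9) and moved to about (9.7, 8.7).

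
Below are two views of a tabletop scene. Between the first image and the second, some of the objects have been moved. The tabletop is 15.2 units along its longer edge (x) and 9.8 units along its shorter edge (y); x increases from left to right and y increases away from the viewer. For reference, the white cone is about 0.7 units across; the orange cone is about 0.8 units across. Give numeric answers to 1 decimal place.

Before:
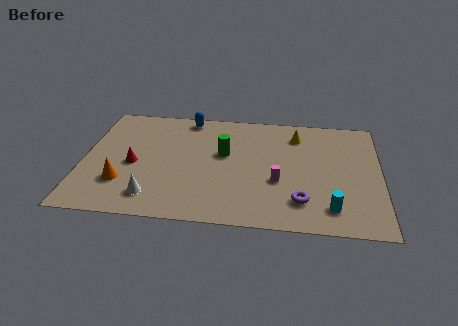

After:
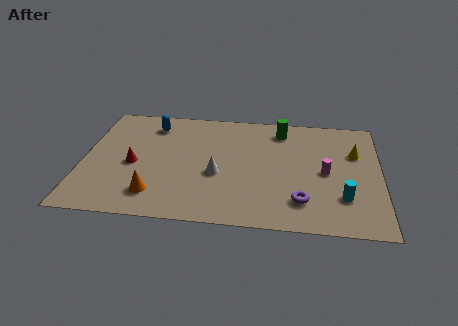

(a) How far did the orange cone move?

1.9

From (2.1, 2.8) to (3.8, 2.0), the orange cone covered √(1.7² + 0.8²) ≈ 1.9 units.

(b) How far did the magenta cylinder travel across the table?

2.6

From (10.0, 3.7) to (12.4, 4.7), the magenta cylinder covered √(2.4² + 1.0²) ≈ 2.6 units.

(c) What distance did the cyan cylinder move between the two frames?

1.1

From (12.7, 1.8) to (13.3, 2.7), the cyan cylinder covered √(0.6² + 0.9²) ≈ 1.1 units.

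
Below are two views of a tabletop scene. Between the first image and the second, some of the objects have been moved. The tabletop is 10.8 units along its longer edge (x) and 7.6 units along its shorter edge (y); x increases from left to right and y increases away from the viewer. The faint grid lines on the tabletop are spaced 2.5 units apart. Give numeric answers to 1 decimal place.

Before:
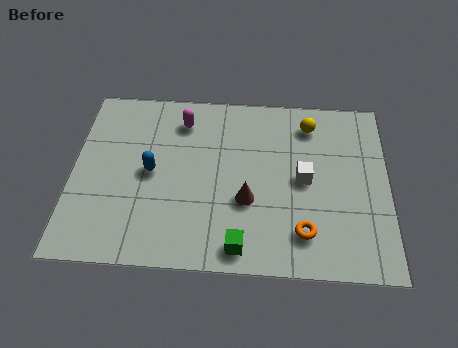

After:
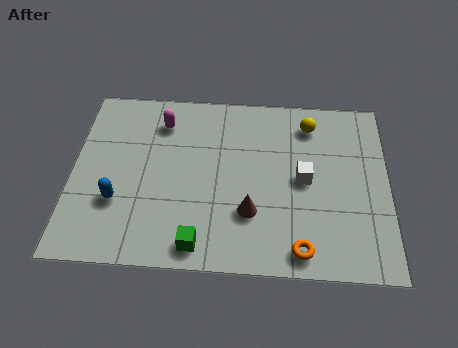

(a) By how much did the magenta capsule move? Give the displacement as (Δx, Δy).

(-0.7, -0.1)

The magenta capsule was at about (3.7, 6.1) and moved to about (3.0, 6.0).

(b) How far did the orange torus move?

0.7

The orange torus was near (7.9, 1.6) before and (7.8, 0.9) after, so it travelled √(0.1² + 0.7²) ≈ 0.7 units.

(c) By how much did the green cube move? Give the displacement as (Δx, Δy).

(-1.4, 0.0)

From the two frames, the green cube sits at roughly (5.8, 0.9) before and (4.4, 0.9) after.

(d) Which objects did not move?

the white cube and the yellow sphere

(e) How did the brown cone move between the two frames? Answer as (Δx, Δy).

(0.1, -0.5)

The brown cone started near (6.0, 2.8) and ended near (6.1, 2.3).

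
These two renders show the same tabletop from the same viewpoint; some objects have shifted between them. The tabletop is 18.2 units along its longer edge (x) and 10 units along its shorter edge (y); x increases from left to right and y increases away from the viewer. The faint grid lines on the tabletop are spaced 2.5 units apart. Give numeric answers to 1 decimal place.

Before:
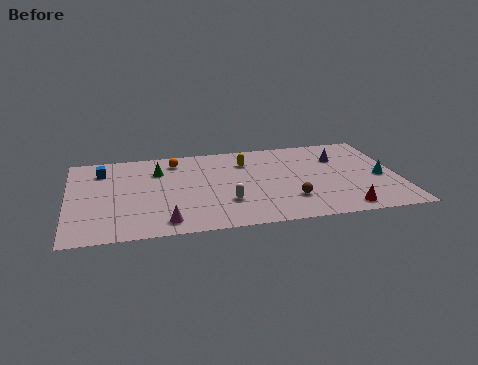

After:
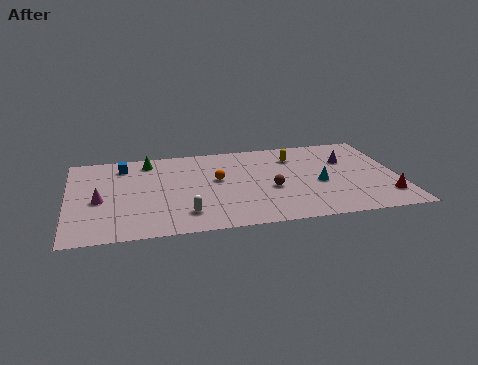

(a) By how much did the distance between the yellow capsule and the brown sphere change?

-1.5

The distance was about 5.3 in the first image and 3.8 in the second, so they moved 1.5 units closer together.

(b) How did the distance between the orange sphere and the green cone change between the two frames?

+3.2

Before: roughly 1.4 units apart; after: 4.6. That's 3.2 units further apart.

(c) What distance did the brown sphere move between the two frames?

1.7

From (12.1, 2.7) to (11.1, 4.1), the brown sphere covered √(1.0² + 1.4²) ≈ 1.7 units.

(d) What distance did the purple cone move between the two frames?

0.6

From (15.1, 7.1) to (15.5, 6.7), the purple cone covered √(0.4² + 0.4²) ≈ 0.6 units.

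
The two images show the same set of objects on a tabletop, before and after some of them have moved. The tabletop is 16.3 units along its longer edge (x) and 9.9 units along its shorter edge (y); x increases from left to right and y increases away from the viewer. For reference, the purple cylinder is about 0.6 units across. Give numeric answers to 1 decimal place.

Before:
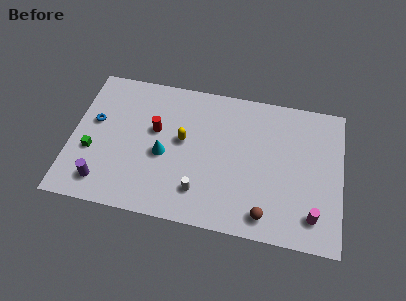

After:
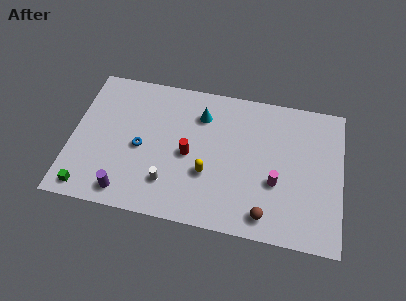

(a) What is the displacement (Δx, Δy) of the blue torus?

(2.9, -1.3)

From the two frames, the blue torus sits at roughly (1.3, 5.8) before and (4.2, 4.5) after.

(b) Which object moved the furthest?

the cyan cone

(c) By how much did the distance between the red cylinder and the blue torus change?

-0.8

The distance was about 3.7 in the first image and 2.9 in the second, so they moved 0.8 units closer together.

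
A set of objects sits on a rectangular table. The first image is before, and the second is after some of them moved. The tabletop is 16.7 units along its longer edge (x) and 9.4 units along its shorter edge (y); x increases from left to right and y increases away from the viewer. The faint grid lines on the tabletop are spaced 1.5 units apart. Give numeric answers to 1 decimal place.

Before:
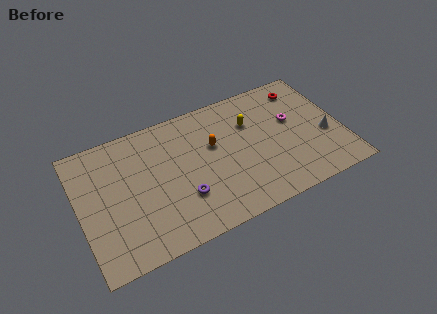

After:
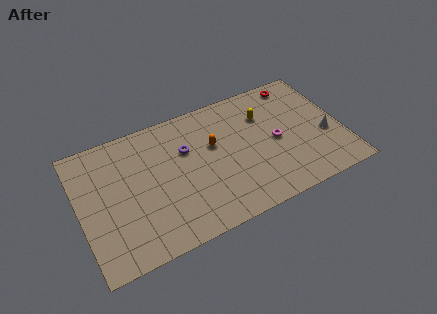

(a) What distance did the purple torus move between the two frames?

3.4

From (6.3, 2.9) to (6.9, 6.2), the purple torus covered √(0.6² + 3.3²) ≈ 3.4 units.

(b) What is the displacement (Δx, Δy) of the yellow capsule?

(0.9, 0.2)

The yellow capsule was at about (11.1, 6.5) and moved to about (12.0, 6.7).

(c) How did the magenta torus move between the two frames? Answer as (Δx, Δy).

(-1.2, -1.1)

The magenta torus started near (13.7, 5.6) and ended near (12.5, 4.5).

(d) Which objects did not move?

the orange capsule and the white cone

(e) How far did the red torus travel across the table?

0.6

The red torus moved from about (14.7, 7.8) to (14.4, 8.3), a distance of √(0.3² + 0.5²) ≈ 0.6.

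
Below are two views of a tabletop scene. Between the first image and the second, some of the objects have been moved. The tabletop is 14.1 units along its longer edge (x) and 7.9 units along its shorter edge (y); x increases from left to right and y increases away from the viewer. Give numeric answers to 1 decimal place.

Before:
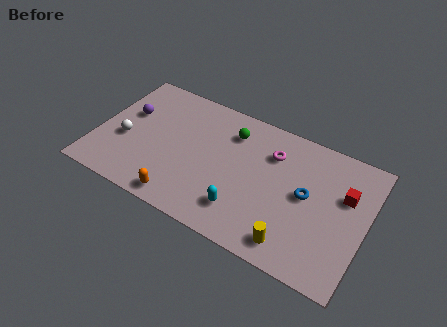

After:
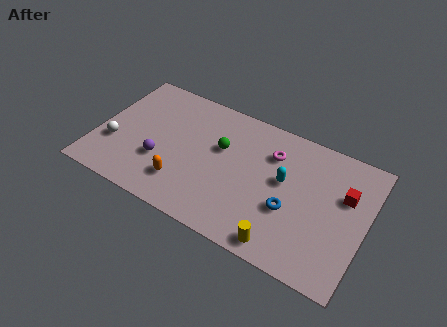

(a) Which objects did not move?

the magenta torus and the red cube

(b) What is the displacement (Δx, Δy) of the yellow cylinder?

(-0.5, -0.3)

The yellow cylinder was at about (10.7, 1.2) and moved to about (10.2, 0.9).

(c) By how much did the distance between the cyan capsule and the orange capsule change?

+2.4

The distance was about 3.2 in the first image and 5.6 in the second, so they moved 2.4 units further apart.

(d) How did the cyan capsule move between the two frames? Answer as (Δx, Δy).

(1.8, 2.7)

The cyan capsule was at about (8.0, 1.8) and moved to about (9.8, 4.5).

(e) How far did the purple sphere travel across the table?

3.0

From (1.4, 4.9) to (3.5, 2.7), the purple sphere covered √(2.1² + 2.2²) ≈ 3.0 units.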